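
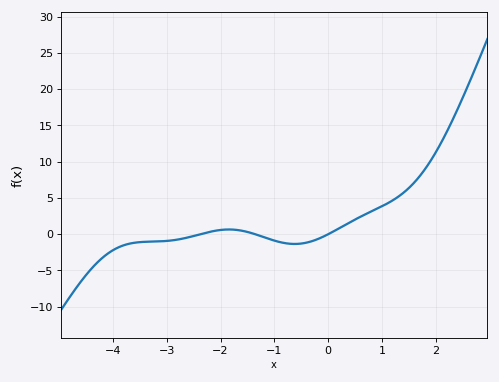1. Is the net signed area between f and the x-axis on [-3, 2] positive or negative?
positive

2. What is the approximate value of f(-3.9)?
-2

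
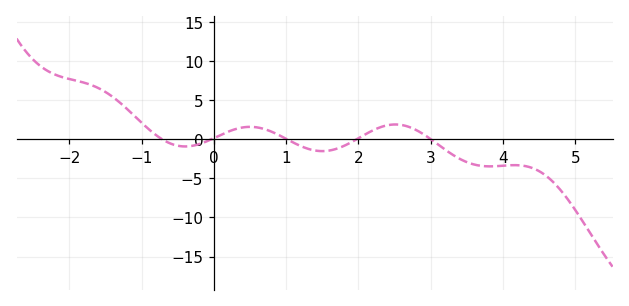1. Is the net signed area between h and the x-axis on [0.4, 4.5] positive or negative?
negative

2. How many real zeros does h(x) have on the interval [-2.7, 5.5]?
5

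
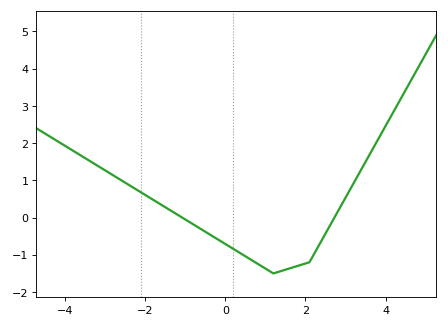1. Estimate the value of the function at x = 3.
0.5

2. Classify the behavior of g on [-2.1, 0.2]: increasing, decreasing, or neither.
decreasing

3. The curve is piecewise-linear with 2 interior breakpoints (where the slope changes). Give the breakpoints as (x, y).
(1.2, -1.5); (2.1, -1.2)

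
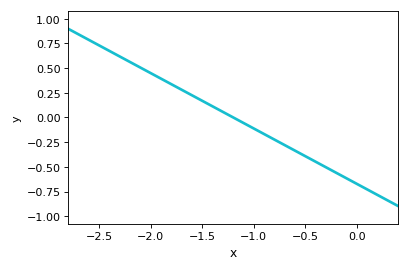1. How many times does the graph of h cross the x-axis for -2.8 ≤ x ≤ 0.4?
1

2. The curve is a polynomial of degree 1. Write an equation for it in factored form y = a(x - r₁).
y = -0.56(x + 1.2)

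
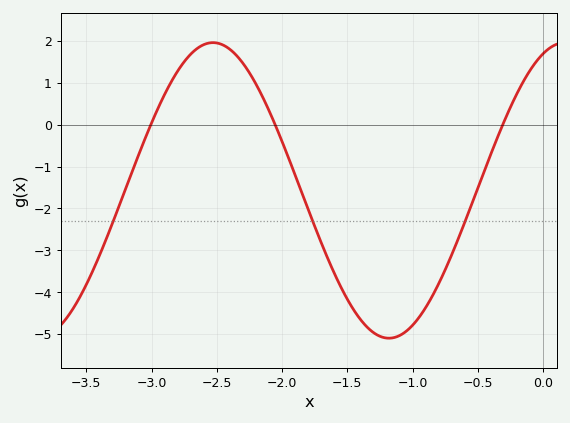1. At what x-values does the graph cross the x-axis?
-3.01, -2.05, -0.309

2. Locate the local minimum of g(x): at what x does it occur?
-1.18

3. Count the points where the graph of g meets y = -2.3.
3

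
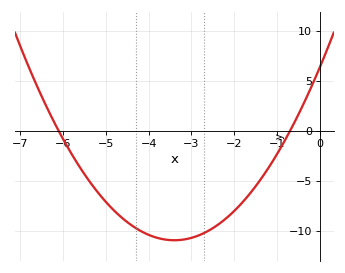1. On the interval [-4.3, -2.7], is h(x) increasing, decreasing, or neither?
neither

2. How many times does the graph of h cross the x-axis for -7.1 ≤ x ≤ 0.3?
2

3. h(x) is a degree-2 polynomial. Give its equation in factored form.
y = 1.5(x + 6.1)(x + 0.7)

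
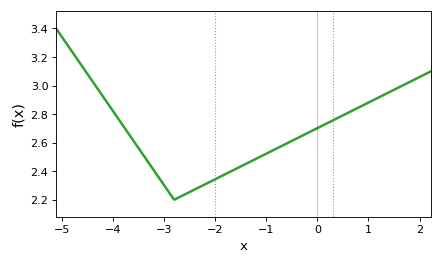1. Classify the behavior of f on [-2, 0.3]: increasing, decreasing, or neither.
increasing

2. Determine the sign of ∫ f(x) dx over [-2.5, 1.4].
positive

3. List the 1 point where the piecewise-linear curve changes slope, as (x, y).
(-2.8, 2.2)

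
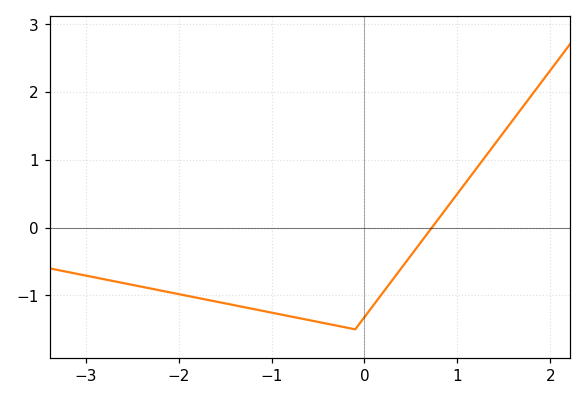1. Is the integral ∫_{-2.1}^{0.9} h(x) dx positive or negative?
negative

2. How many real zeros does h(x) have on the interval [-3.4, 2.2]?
1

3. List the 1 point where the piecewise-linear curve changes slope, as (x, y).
(-0.1, -1.5)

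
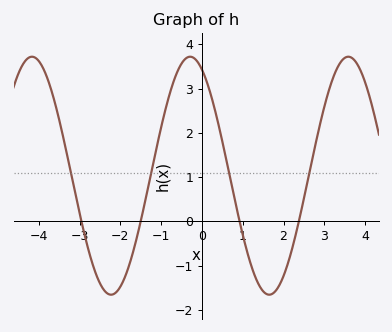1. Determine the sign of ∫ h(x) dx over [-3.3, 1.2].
positive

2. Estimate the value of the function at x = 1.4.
-1.44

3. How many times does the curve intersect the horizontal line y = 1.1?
4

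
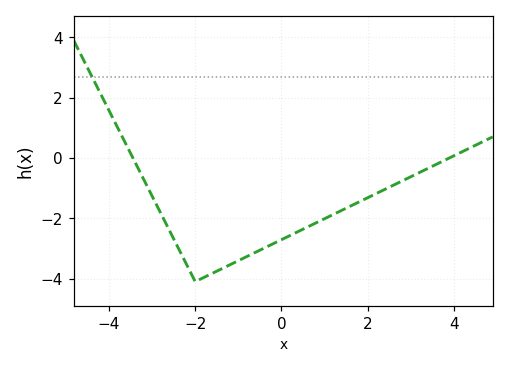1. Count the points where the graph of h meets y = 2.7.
1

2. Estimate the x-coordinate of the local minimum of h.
-2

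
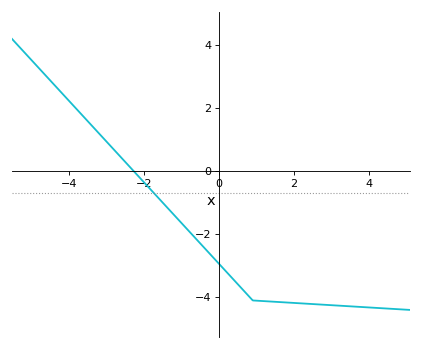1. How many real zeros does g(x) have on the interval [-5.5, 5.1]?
1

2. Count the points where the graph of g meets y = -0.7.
1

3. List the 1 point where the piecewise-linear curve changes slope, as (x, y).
(0.9, -4.1)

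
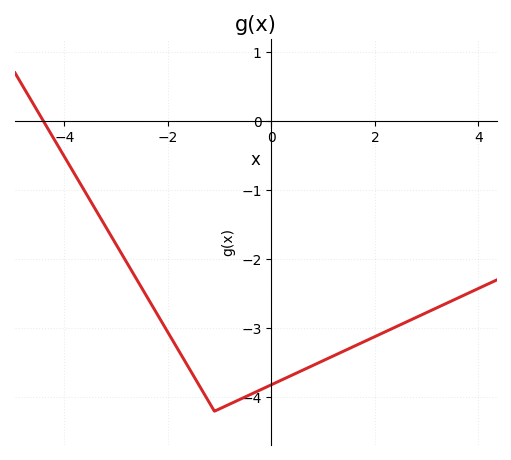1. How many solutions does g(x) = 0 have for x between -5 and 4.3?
1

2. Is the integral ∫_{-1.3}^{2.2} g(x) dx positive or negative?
negative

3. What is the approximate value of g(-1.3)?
-3.9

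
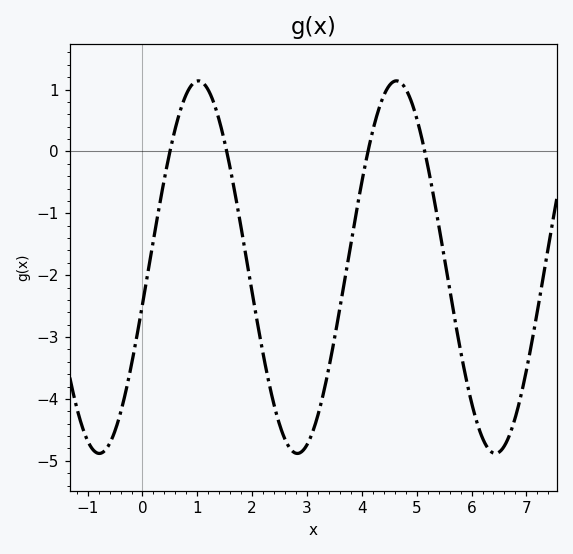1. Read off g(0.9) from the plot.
1.1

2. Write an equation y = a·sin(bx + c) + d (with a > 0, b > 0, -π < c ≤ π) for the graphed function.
y = 3.01sin(1.7x - 0.2) - 1.87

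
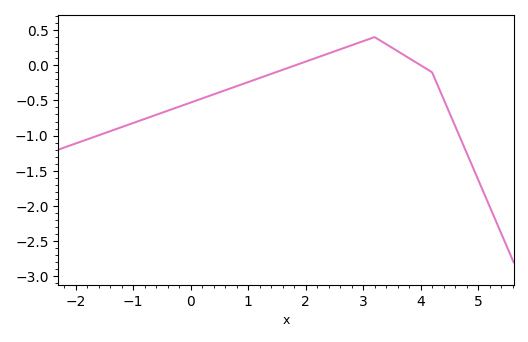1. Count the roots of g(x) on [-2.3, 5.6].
2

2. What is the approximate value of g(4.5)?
-0.671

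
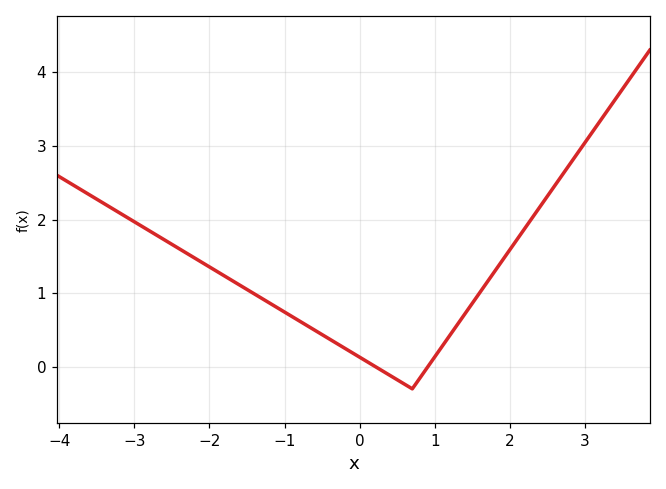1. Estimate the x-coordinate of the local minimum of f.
0.701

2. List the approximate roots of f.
0.211, 0.906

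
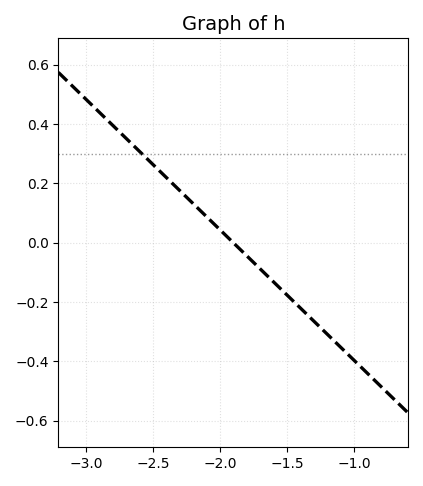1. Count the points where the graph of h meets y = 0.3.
1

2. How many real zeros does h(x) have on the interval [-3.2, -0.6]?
1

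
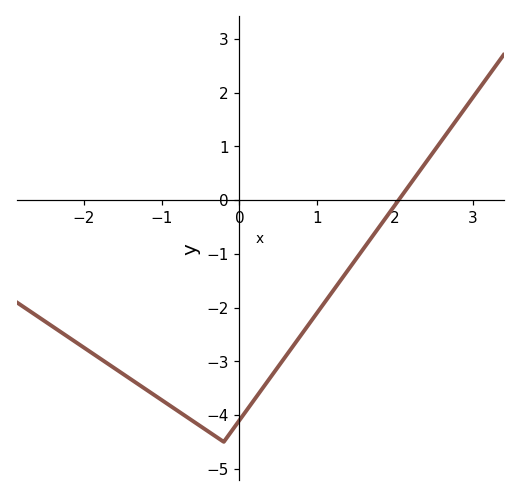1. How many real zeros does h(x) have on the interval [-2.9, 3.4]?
1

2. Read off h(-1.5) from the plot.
-3.23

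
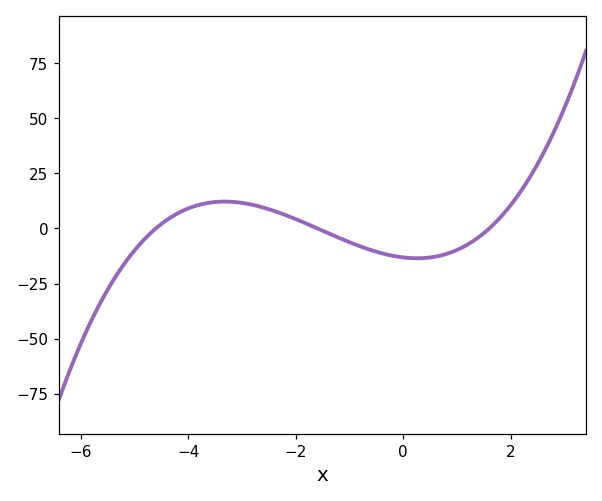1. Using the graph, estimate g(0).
-13.2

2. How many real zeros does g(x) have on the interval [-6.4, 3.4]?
3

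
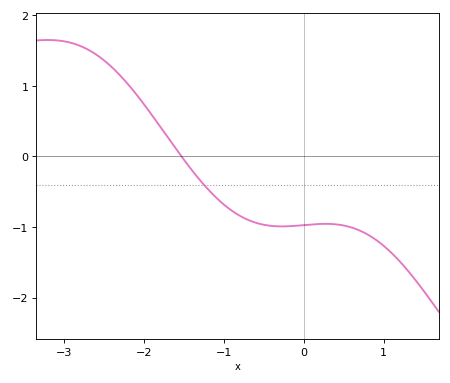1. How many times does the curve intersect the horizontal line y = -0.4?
1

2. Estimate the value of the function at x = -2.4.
1.3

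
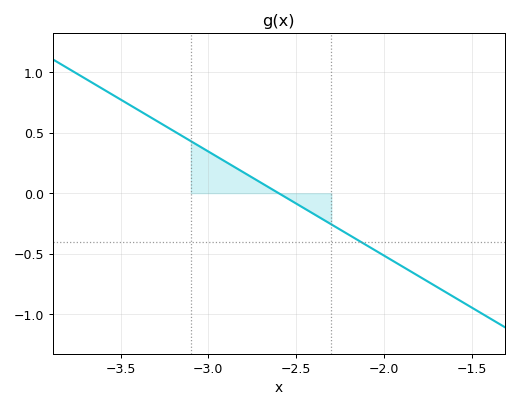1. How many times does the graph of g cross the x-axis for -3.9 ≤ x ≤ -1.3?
1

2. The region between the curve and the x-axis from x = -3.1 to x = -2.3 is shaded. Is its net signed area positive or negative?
positive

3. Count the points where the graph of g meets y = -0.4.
1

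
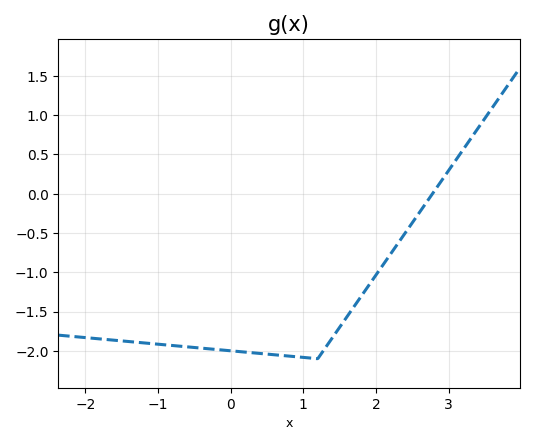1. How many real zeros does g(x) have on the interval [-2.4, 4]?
1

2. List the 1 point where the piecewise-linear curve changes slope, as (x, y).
(1.2, -2.1)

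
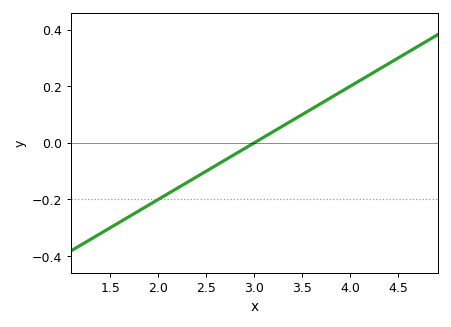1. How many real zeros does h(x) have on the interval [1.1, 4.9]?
1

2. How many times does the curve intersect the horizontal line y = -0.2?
1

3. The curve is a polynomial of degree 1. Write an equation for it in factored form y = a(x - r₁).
y = 0.2(x - 3)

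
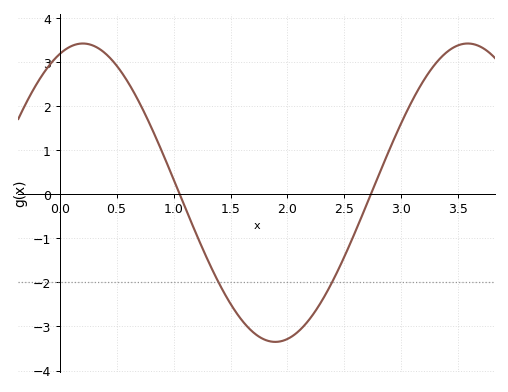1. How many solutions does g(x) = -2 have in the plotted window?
2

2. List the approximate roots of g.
1.05, 2.73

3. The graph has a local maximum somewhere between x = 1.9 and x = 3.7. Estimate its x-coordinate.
3.58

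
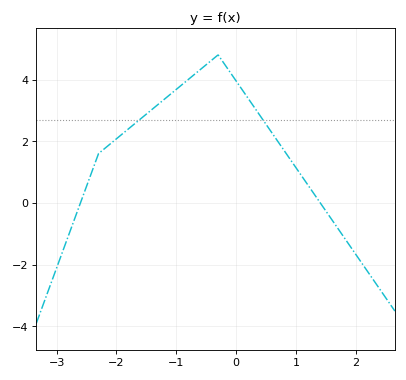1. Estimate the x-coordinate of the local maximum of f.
-0.3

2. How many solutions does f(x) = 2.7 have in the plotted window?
2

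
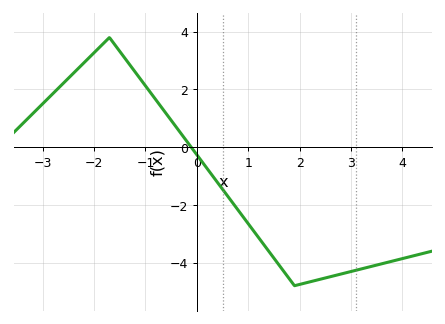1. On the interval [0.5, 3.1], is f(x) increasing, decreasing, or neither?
neither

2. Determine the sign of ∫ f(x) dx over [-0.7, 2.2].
negative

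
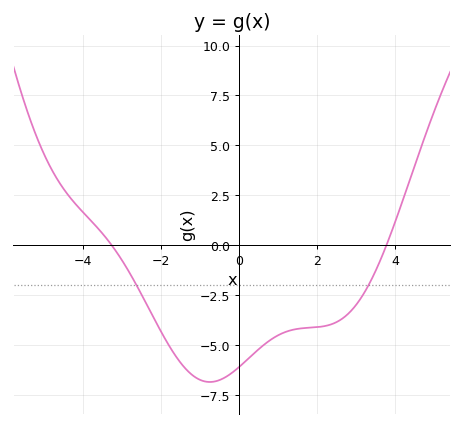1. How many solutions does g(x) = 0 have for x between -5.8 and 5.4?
2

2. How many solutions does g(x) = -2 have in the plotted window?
2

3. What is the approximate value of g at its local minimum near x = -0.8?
-6.84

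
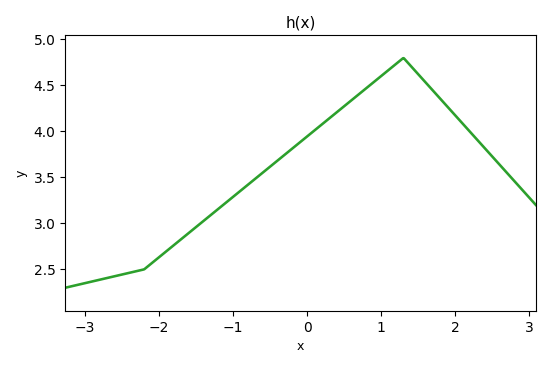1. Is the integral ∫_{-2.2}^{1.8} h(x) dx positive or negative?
positive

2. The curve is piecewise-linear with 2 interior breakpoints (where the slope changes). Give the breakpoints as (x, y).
(-2.2, 2.5); (1.3, 4.8)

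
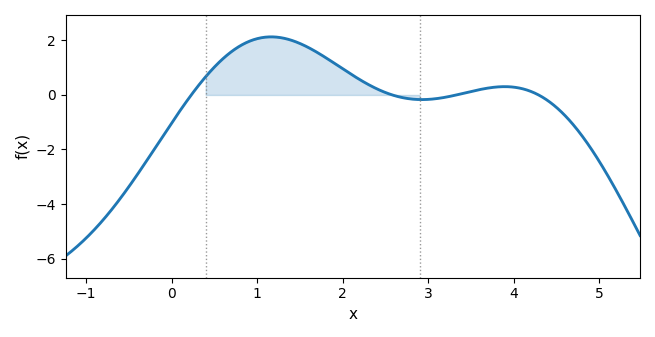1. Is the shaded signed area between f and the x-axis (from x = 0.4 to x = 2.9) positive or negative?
positive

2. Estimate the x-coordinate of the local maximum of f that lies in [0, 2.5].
1.16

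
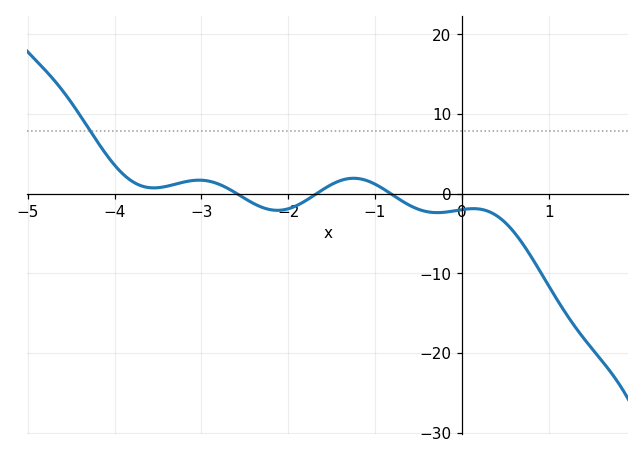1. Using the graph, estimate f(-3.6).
0.743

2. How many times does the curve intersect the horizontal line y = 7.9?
1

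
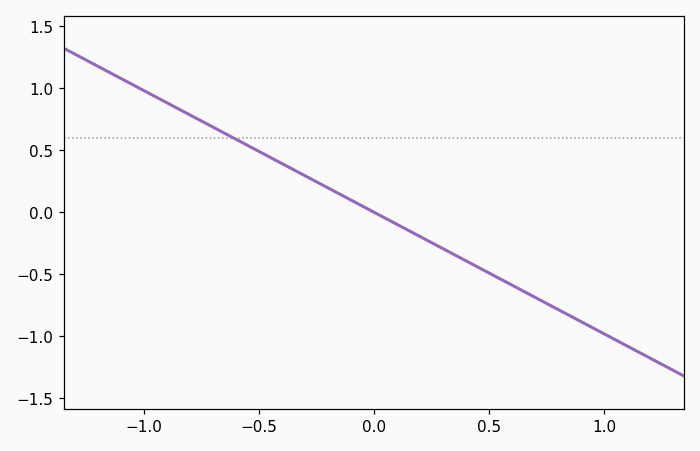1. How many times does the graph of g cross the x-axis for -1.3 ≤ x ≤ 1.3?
1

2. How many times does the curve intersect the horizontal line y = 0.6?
1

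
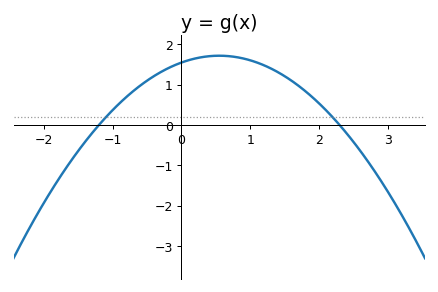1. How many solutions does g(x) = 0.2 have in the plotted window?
2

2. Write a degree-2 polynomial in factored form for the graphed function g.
y = -0.56(x + 1.2)(x - 2.3)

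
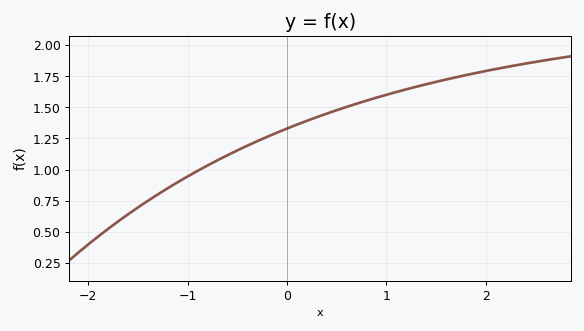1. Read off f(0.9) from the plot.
1.58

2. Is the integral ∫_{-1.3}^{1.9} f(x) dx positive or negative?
positive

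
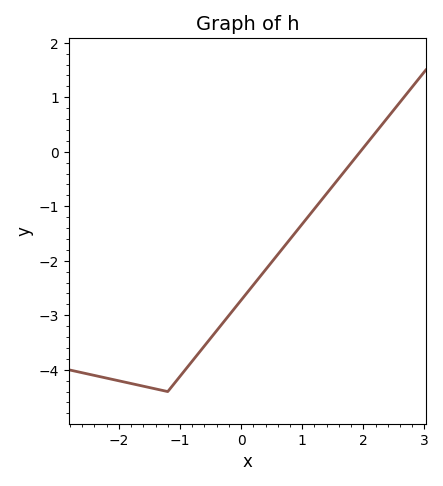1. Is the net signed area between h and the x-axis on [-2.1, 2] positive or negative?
negative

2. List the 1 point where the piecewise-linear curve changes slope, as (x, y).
(-1.2, -4.4)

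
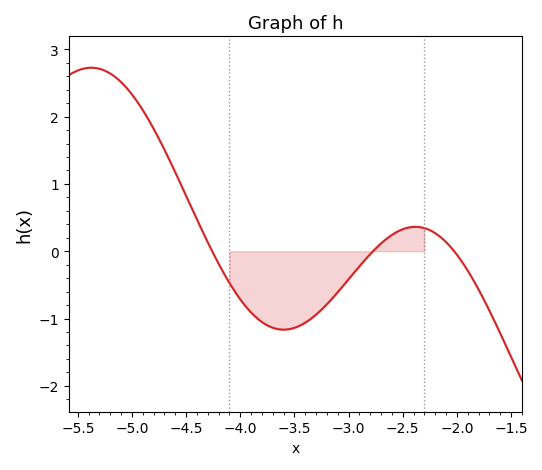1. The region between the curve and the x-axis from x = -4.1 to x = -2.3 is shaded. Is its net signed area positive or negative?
negative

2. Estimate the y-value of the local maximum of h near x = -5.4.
2.73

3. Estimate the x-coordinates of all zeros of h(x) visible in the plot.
-4.26, -2.77, -2.03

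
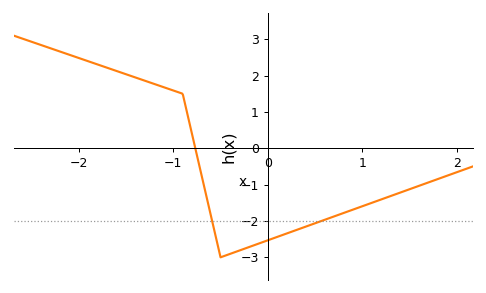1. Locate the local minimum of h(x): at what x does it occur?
-0.5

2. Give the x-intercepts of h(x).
-0.8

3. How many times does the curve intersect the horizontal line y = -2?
2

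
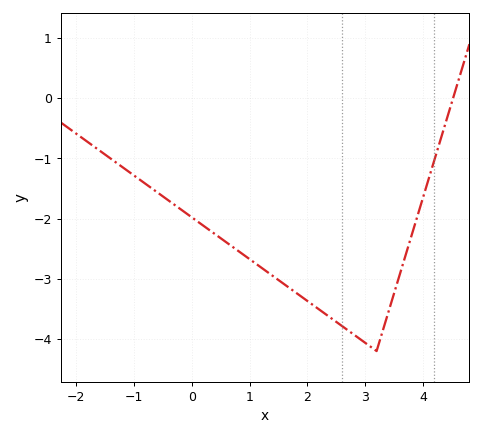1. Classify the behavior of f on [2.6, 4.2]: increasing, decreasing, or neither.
neither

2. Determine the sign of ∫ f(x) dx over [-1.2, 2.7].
negative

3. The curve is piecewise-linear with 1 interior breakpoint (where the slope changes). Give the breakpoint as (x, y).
(3.2, -4.2)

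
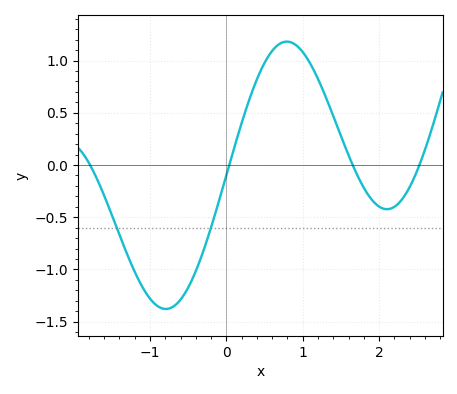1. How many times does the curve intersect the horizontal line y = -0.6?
2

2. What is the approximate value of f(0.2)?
0.4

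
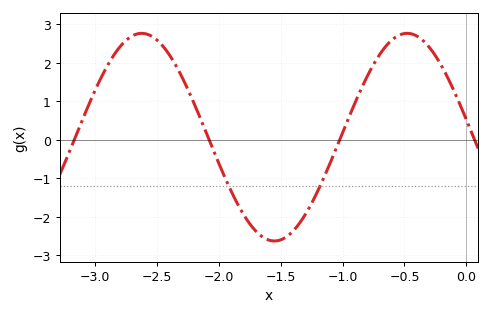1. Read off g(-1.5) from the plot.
-2.6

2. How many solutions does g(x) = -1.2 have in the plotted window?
2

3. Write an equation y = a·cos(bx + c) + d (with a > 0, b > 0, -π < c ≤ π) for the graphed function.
y = 2.7cos(2.93x + 1.4) + 0.07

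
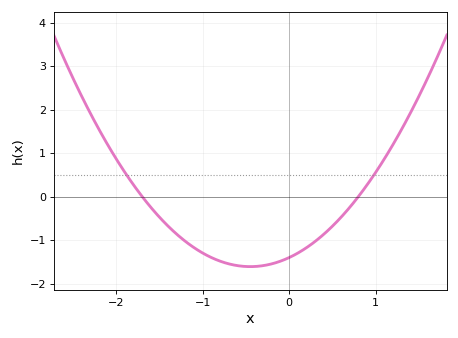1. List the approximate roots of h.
-1.7, 0.8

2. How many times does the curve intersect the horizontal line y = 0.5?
2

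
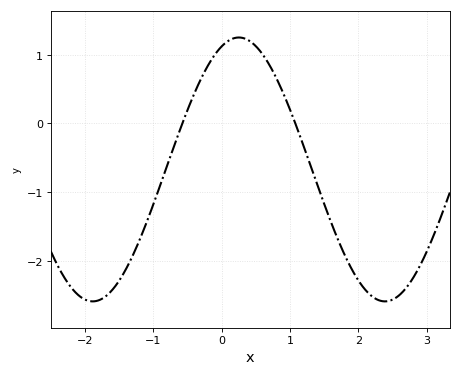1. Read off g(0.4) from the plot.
1.2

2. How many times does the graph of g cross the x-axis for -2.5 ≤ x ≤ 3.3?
2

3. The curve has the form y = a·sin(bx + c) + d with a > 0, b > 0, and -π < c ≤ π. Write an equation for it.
y = 1.92sin(1.47x + 1.2) - 0.67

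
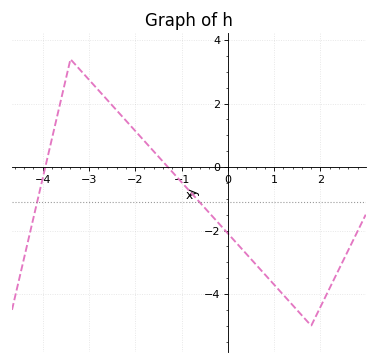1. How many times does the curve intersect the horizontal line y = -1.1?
2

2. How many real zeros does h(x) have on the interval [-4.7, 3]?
2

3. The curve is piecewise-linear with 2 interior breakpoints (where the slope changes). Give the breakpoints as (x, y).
(-3.4, 3.4); (1.8, -5)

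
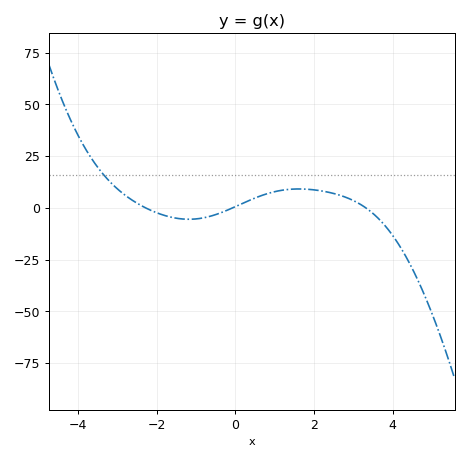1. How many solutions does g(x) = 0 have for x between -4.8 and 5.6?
3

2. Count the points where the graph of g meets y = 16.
1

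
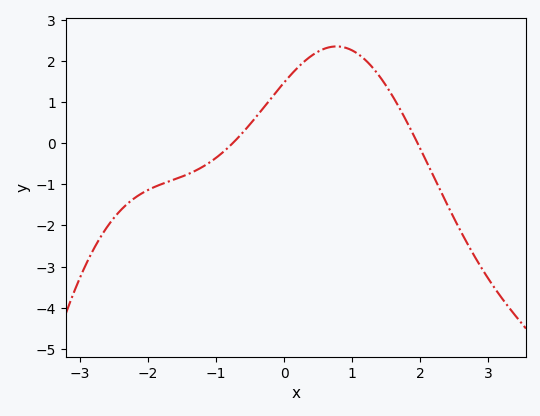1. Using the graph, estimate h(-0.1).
1.3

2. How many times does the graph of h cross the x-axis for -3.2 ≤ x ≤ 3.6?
2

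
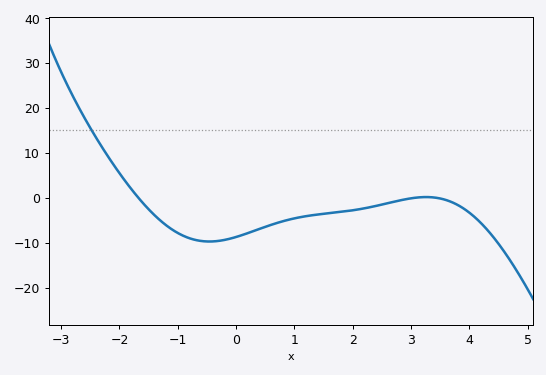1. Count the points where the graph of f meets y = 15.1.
1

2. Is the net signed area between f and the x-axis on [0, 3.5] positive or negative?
negative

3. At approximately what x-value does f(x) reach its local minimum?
-0.46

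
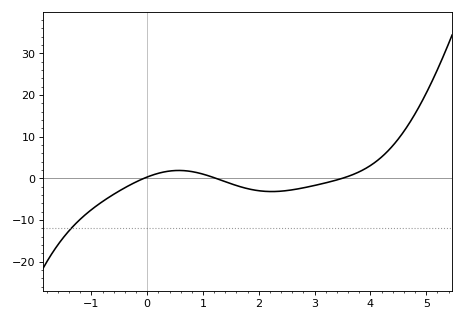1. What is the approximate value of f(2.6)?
-2.74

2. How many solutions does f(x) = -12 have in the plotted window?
1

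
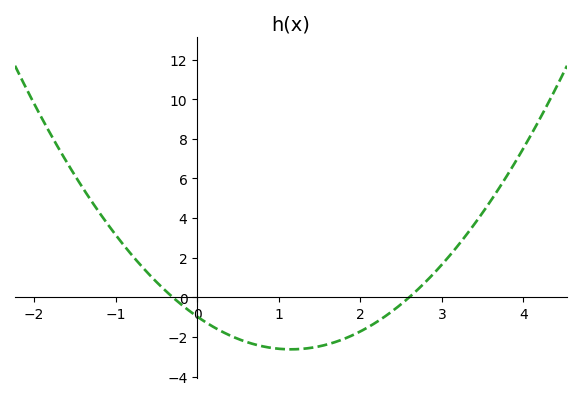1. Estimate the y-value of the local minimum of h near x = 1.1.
-2.6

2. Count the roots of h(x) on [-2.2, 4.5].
2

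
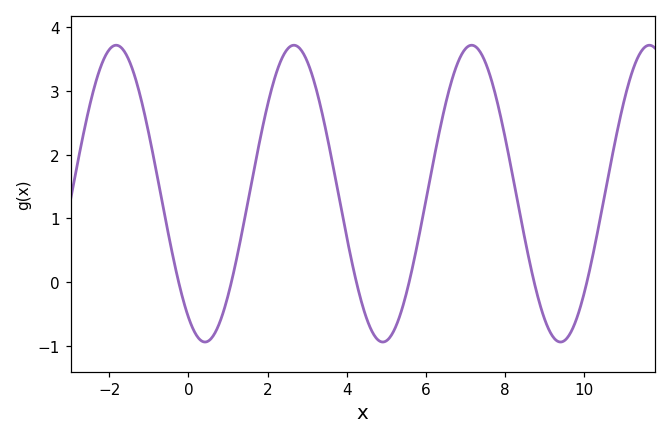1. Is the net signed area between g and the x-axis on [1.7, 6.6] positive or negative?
positive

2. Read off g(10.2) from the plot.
0.382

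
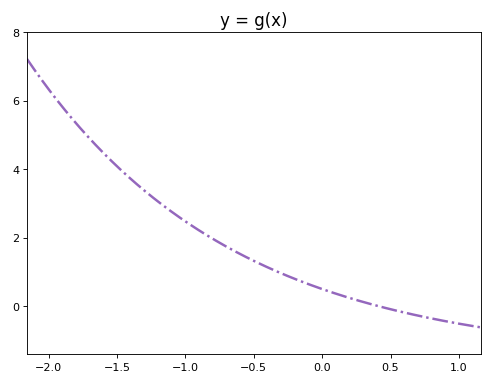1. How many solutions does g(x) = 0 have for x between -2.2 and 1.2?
1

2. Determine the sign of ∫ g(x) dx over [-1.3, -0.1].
positive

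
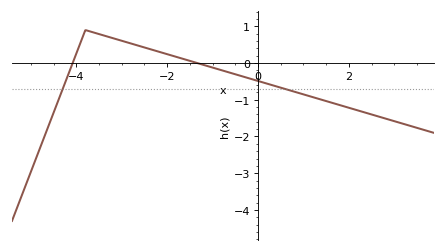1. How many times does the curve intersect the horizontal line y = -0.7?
2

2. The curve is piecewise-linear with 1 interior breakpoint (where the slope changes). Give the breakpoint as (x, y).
(-3.8, 0.9)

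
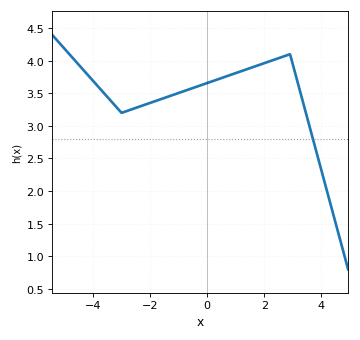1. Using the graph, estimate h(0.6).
3.75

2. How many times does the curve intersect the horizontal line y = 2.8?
1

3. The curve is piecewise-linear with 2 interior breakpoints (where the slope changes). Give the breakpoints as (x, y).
(-3, 3.2); (2.9, 4.1)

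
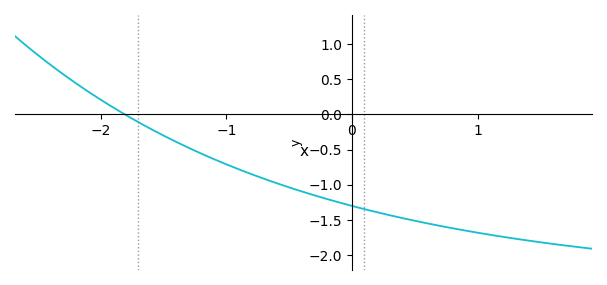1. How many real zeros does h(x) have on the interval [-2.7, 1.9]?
1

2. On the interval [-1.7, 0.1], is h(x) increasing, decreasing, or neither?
decreasing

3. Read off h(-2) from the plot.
0.2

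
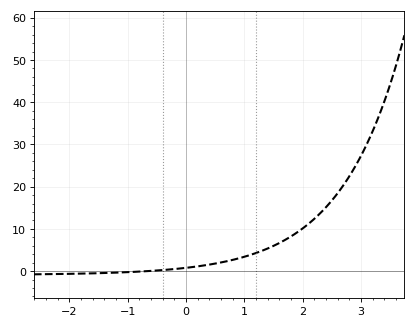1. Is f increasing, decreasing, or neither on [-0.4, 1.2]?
increasing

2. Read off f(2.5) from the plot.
17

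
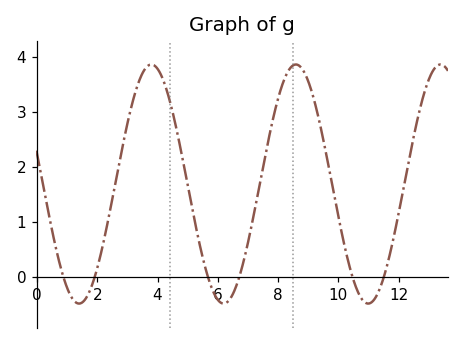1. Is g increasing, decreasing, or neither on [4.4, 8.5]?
neither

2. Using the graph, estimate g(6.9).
0.385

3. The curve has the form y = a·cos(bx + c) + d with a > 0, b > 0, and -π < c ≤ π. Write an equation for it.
y = 2.17cos(1.31x + 1.31) + 1.69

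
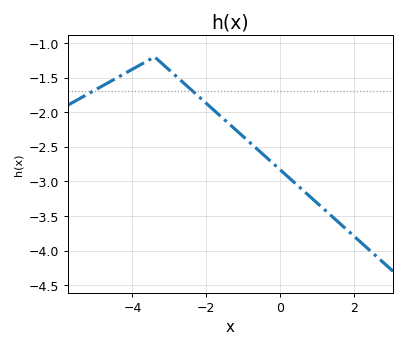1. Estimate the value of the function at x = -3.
-1.39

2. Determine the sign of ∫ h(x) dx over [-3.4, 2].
negative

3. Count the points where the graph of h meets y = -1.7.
2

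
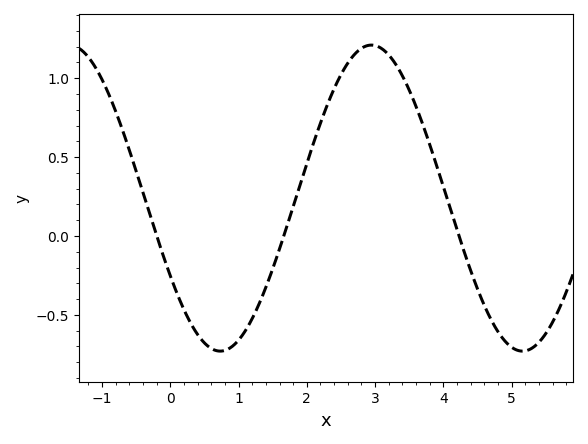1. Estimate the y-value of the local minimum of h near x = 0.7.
-0.73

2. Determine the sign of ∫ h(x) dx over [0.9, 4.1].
positive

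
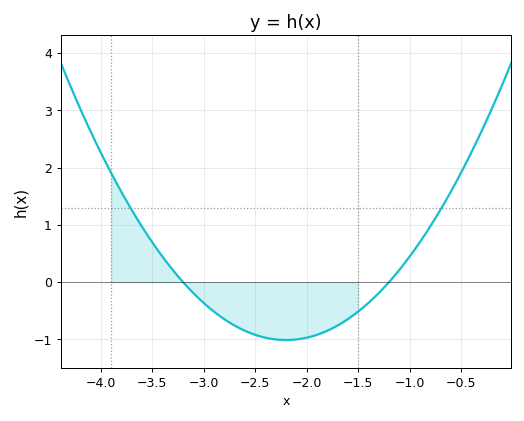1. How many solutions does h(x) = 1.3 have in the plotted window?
2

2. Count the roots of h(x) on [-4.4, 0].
2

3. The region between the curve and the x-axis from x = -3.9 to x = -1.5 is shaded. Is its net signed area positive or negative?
negative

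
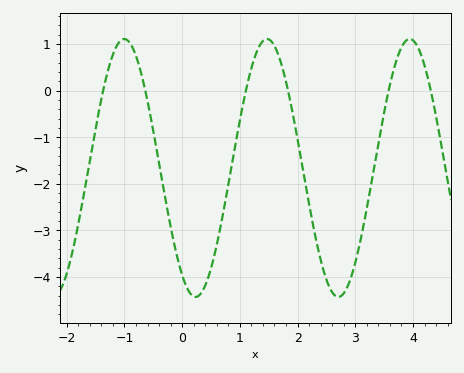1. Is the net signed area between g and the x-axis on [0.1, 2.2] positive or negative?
negative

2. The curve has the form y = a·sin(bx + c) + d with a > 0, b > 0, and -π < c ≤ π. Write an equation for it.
y = 2.77sin(2.54x - 2.16) - 1.66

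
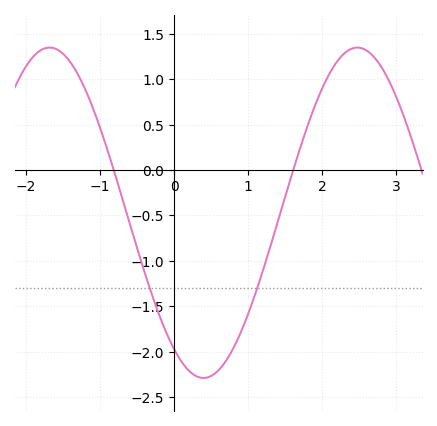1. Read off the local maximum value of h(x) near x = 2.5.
1.35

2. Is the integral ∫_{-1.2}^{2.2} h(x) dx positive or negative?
negative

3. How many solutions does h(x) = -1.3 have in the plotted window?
2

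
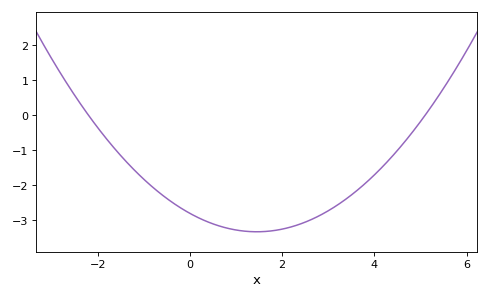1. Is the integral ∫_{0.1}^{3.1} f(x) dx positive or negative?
negative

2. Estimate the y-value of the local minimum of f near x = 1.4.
-3.33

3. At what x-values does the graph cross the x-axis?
-2.2, 5.1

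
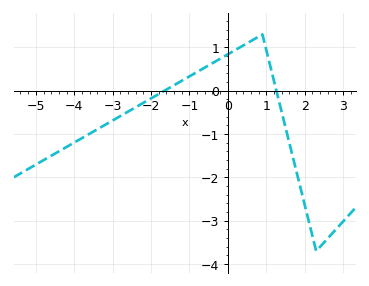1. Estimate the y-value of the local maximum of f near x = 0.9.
1.3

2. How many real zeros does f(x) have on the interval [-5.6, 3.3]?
2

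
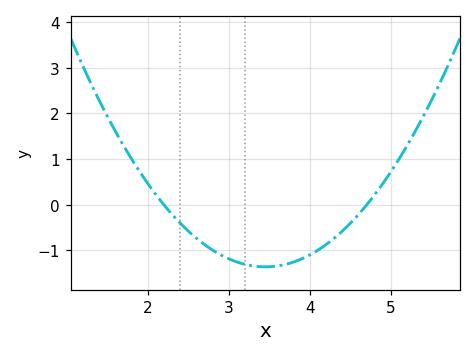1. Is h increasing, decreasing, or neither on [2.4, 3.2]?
decreasing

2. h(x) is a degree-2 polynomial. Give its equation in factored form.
y = 0.87(x - 2.2)(x - 4.7)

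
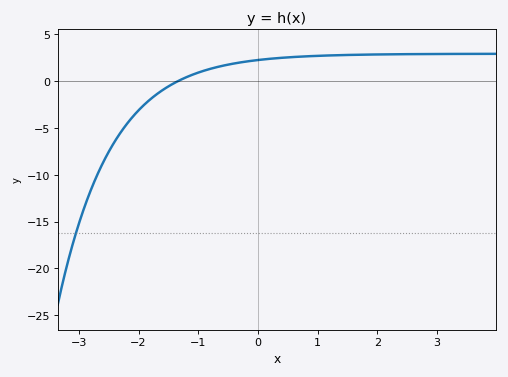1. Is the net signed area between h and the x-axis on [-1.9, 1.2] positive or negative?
positive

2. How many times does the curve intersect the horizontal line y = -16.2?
1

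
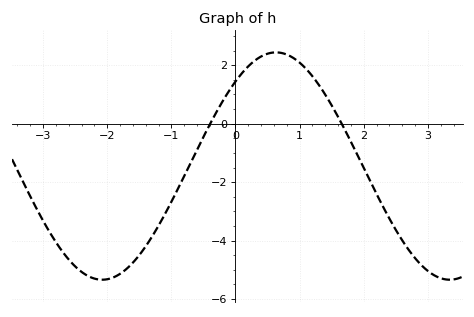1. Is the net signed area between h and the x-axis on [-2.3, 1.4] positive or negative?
negative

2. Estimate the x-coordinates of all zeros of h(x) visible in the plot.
-0.394, 1.66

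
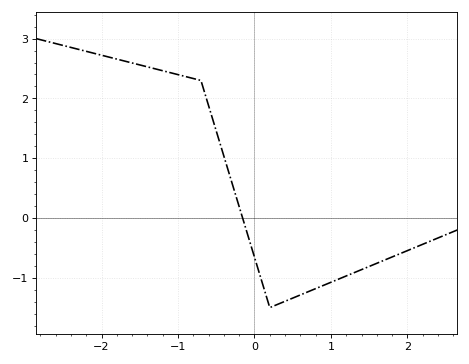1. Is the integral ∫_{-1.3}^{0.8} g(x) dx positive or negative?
positive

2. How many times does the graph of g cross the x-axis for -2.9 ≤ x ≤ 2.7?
1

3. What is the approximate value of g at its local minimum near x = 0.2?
-1.5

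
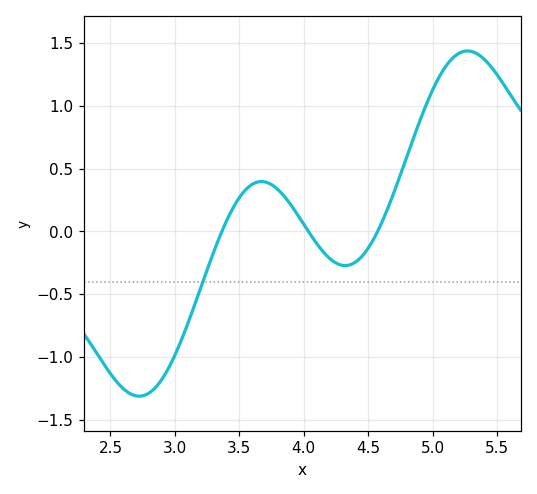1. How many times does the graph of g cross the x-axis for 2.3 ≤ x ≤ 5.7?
3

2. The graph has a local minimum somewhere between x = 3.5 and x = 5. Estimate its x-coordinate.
4.3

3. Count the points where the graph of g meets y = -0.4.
1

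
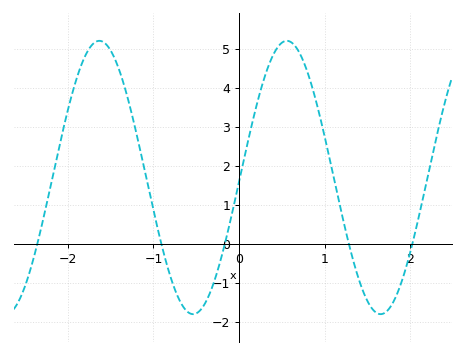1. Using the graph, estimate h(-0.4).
-1.5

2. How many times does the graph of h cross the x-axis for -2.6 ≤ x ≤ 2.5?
5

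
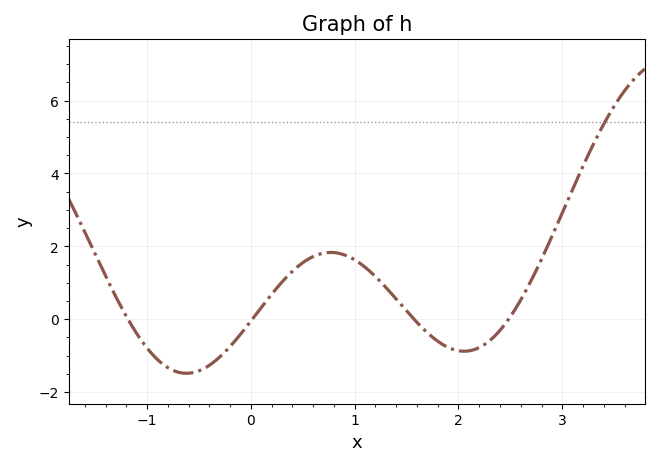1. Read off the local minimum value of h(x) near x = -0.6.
-1.4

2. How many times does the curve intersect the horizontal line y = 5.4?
1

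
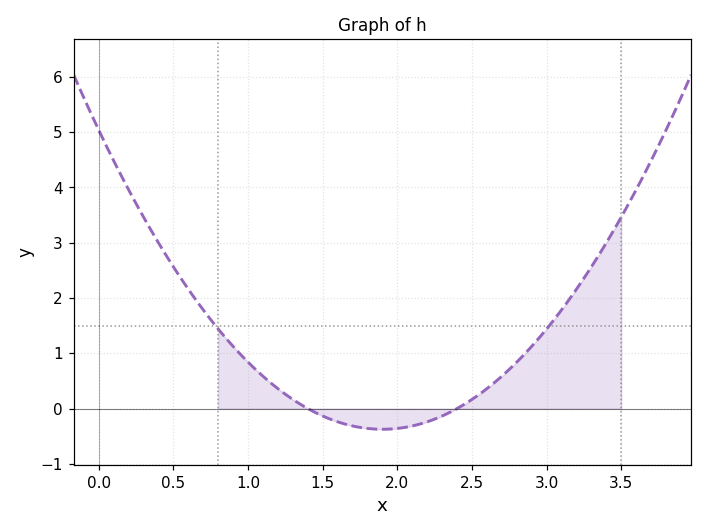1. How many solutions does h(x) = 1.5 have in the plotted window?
2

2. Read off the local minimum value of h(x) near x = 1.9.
-0.375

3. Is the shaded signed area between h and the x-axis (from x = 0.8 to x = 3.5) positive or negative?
positive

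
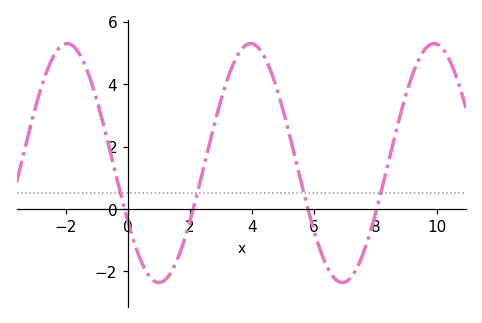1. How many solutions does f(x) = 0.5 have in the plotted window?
4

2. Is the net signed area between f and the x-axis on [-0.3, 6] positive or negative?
positive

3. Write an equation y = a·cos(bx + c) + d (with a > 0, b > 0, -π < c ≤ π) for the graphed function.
y = 3.83cos(1.06x + 2.08) + 1.47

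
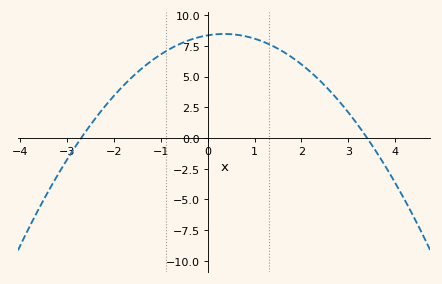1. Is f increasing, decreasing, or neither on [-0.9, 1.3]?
neither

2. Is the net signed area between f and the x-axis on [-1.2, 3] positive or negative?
positive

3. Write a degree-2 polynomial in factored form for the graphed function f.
y = -0.91(x + 2.7)(x - 3.4)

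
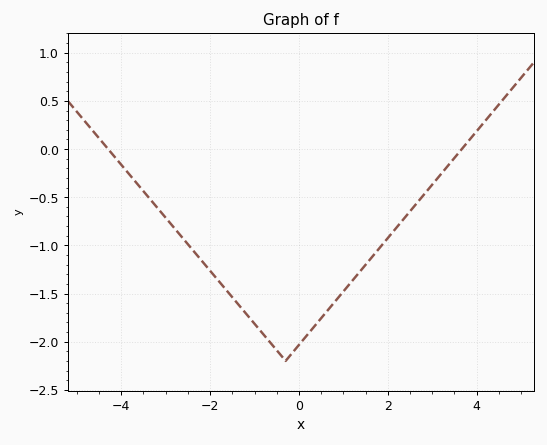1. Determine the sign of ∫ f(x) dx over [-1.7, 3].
negative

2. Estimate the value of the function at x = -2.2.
-1.15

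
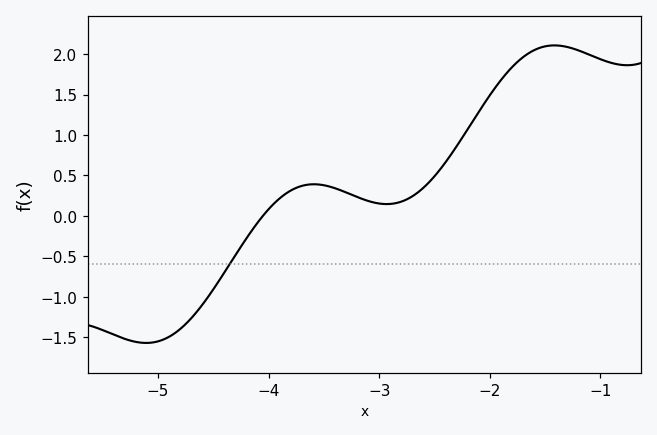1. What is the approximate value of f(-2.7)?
0.25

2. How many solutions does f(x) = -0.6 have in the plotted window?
1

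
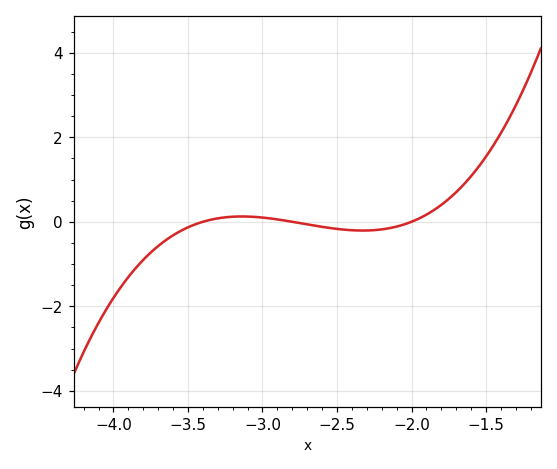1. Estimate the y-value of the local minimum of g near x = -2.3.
-0.2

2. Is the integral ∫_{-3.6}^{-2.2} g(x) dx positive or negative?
negative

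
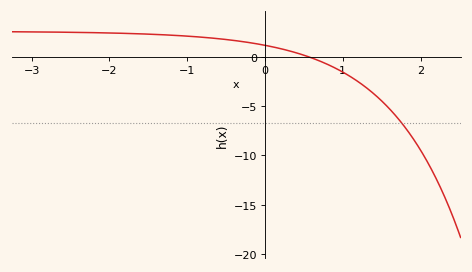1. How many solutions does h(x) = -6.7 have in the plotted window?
1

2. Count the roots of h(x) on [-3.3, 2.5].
1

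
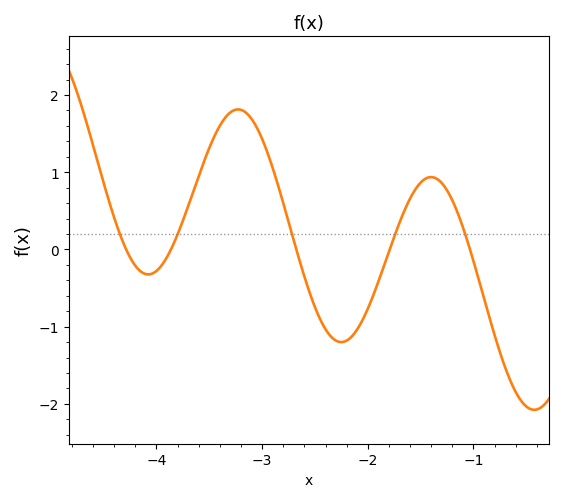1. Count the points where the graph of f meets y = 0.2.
5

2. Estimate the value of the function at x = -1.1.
0.3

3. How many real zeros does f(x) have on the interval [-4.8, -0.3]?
5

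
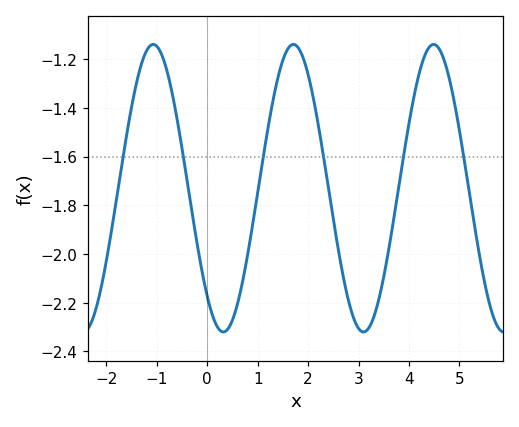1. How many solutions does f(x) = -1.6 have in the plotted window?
6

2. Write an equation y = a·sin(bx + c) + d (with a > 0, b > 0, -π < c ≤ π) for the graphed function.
y = 0.59sin(2.3x - 2.3) - 1.73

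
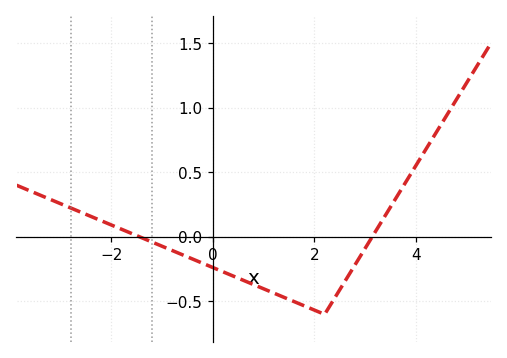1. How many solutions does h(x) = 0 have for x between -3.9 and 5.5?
2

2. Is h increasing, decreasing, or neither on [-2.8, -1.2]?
decreasing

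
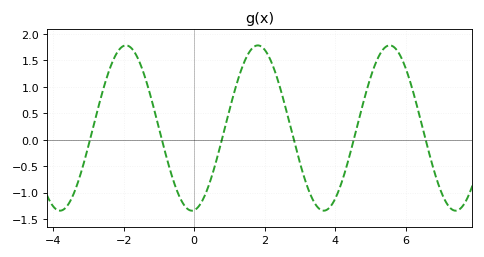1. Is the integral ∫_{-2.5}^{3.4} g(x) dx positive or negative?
positive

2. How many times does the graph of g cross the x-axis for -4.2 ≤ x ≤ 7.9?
6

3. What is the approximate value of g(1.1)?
0.8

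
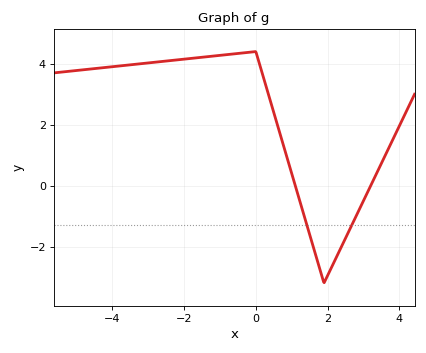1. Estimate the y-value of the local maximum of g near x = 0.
4.4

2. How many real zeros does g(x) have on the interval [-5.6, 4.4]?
2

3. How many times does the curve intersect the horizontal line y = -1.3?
2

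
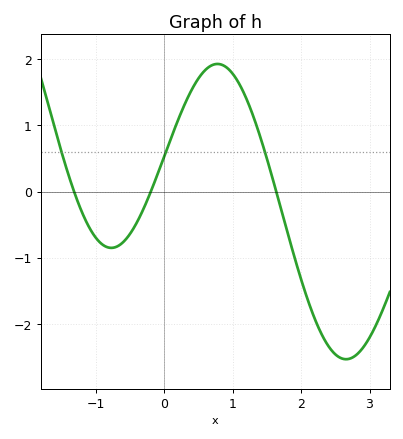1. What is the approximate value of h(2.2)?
-1.9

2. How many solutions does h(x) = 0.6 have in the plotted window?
3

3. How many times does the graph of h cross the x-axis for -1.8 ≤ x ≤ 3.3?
3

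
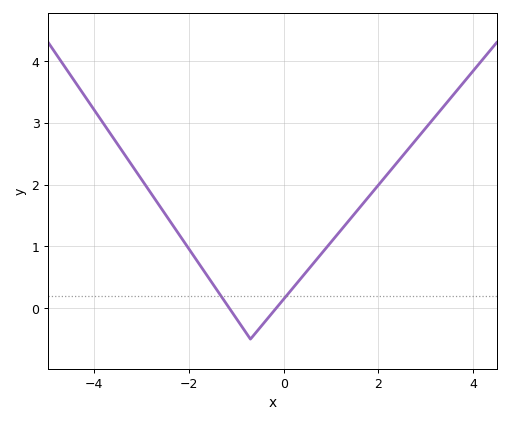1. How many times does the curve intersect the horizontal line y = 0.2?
2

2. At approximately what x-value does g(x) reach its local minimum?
-0.6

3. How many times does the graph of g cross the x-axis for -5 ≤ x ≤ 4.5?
2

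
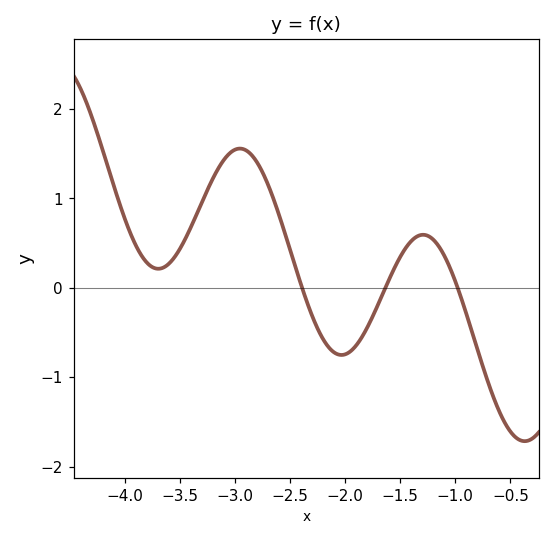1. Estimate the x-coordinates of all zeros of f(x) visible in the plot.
-2.39, -1.63, -0.979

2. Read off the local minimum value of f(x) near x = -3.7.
0.212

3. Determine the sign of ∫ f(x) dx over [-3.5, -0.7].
positive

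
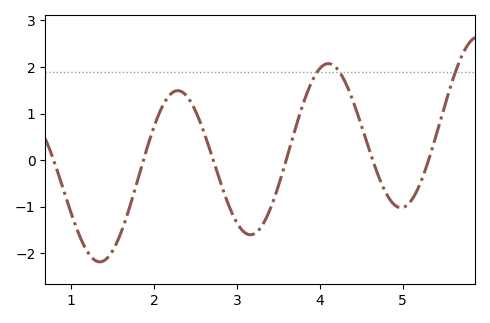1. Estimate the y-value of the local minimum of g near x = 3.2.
-1.6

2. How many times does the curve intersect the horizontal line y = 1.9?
3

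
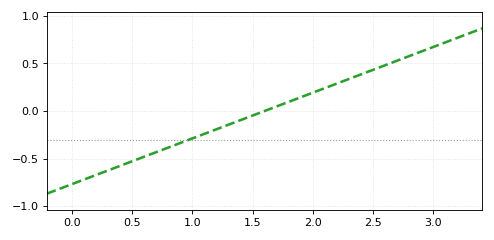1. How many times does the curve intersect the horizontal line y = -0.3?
1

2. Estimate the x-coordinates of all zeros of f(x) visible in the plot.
1.6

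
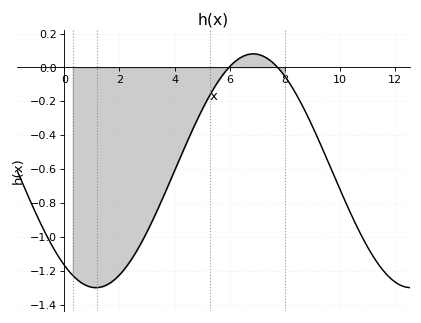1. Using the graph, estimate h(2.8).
-1.03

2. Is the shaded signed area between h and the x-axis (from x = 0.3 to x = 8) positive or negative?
negative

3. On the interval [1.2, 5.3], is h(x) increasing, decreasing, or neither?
increasing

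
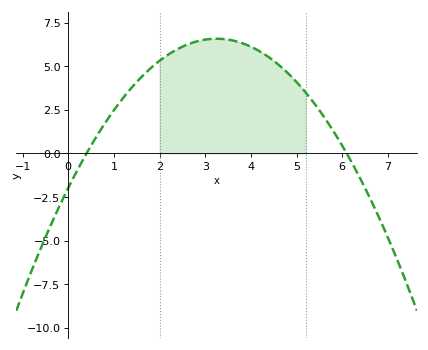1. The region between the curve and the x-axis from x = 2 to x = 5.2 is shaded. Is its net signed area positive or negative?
positive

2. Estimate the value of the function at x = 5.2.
3.4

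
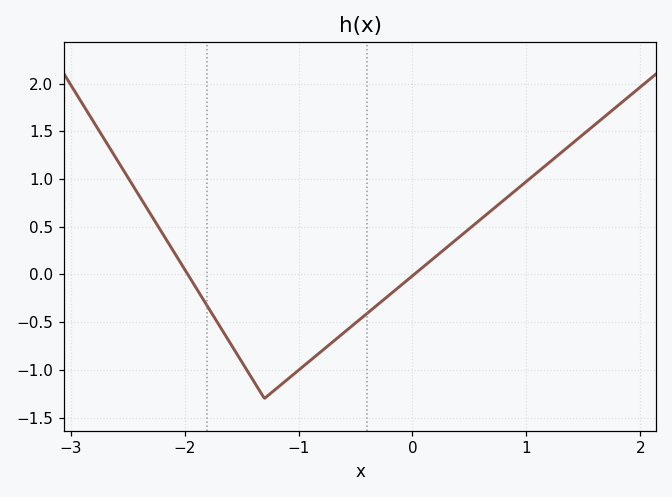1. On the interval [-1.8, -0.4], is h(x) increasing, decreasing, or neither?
neither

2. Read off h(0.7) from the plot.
0.7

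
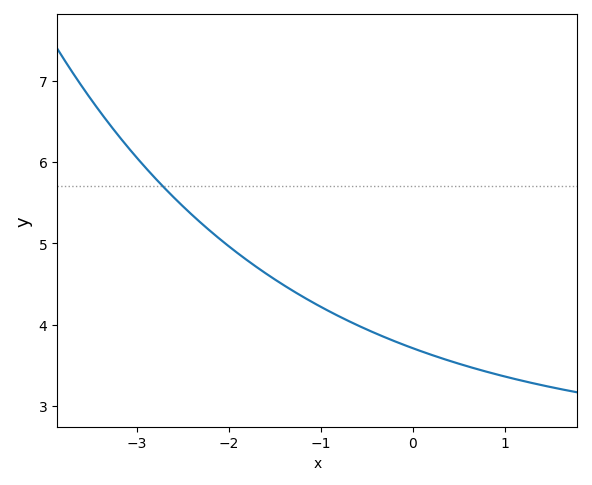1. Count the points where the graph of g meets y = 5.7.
1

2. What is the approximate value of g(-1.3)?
4.41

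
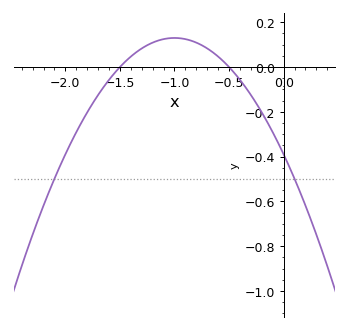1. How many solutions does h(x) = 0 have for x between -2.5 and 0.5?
2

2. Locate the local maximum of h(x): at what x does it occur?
-1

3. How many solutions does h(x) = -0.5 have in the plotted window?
2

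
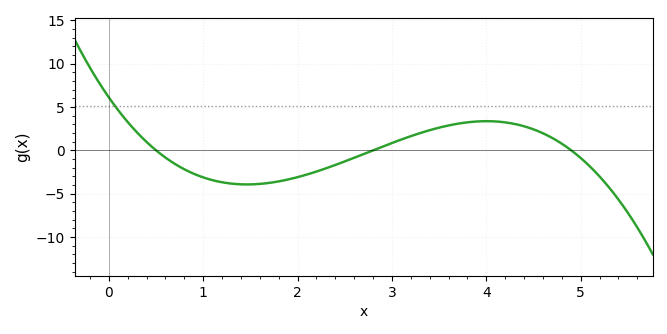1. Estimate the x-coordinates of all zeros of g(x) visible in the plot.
0.5, 2.8, 4.9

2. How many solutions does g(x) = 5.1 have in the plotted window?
1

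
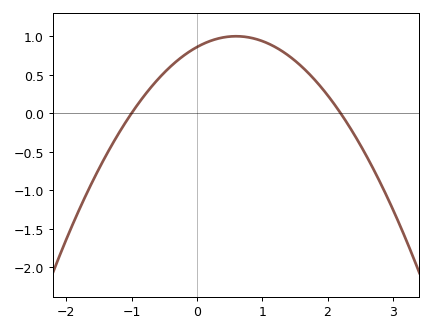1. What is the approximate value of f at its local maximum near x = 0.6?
1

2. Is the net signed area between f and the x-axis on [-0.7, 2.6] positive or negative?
positive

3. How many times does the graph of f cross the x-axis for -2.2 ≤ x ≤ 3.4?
2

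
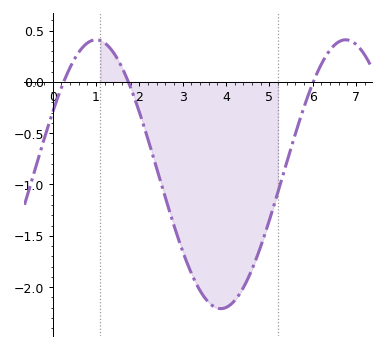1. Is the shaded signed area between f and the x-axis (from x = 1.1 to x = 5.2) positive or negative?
negative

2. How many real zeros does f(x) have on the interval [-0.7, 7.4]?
3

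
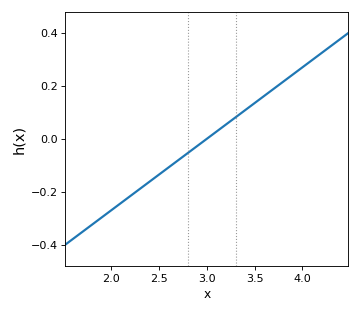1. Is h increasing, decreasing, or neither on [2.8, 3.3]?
increasing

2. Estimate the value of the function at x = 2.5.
-0.135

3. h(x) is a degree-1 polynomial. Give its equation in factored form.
y = 0.27(x - 3)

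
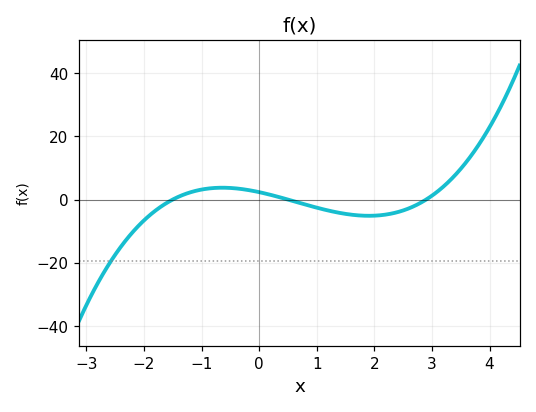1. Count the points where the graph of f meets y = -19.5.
1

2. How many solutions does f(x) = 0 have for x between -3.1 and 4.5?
3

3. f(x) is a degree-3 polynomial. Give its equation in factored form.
y = 1.08(x + 1.5)(x - 0.5)(x - 2.9)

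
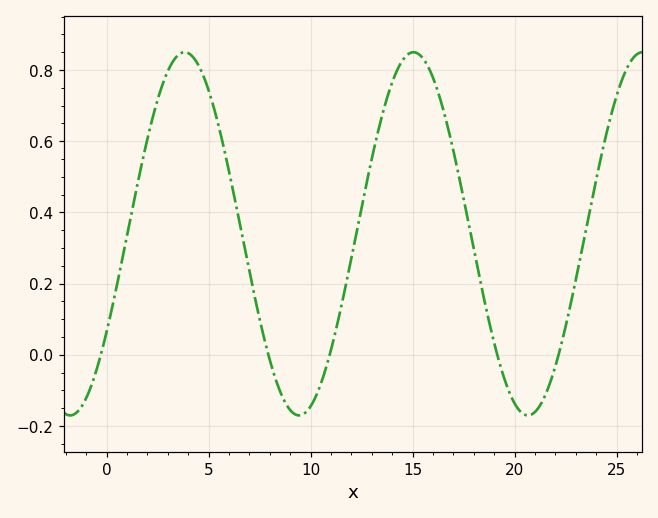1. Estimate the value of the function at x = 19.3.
-0.03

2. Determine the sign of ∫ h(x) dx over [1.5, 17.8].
positive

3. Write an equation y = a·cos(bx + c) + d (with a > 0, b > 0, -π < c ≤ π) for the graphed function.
y = 0.51cos(0.56x - 2.14) + 0.34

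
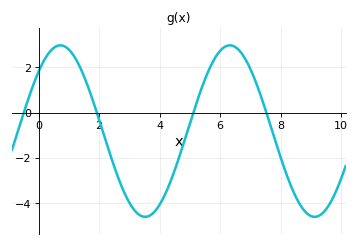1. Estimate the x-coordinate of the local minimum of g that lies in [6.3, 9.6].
9.2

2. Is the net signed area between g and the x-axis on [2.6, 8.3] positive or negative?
negative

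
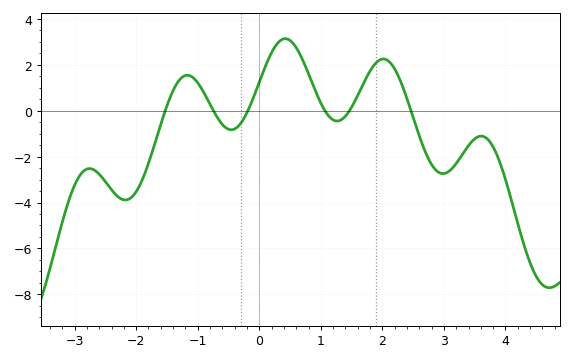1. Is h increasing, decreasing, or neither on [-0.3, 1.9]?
neither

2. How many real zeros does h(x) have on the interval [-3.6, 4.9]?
6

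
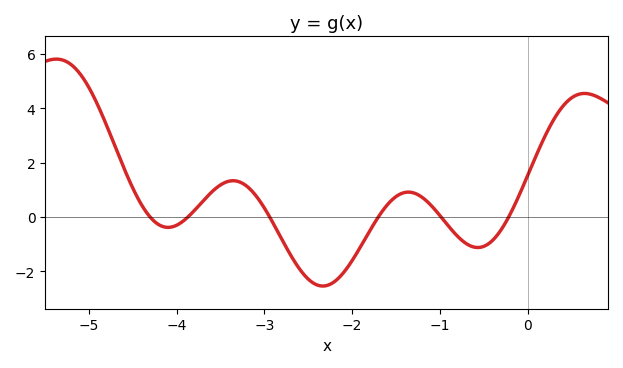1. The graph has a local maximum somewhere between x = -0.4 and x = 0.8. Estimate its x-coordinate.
0.7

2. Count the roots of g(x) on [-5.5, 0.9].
6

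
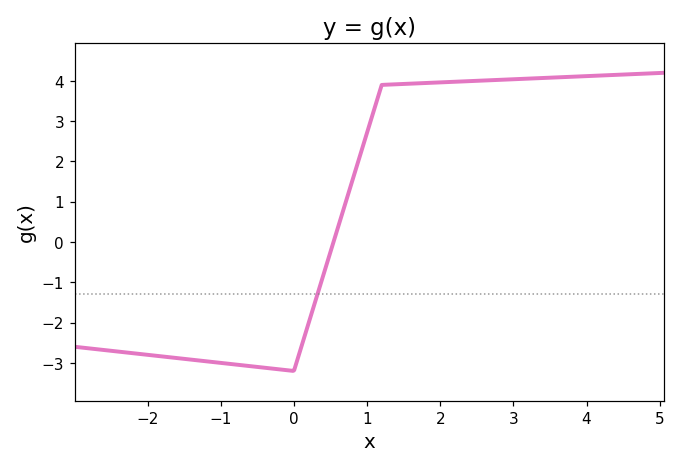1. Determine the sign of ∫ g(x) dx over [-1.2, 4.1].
positive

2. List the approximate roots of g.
0.6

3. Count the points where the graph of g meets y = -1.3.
1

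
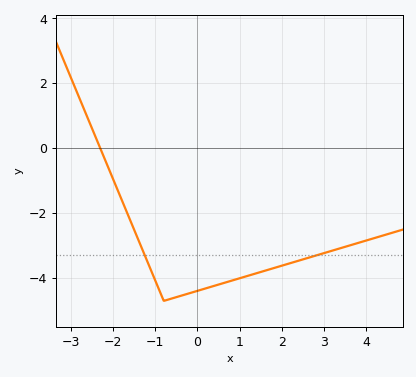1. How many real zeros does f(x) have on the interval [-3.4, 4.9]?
1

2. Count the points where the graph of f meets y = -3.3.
2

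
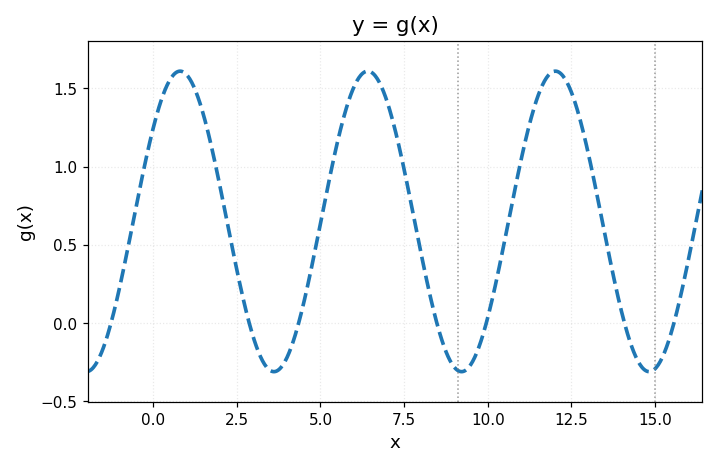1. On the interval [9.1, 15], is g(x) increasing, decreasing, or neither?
neither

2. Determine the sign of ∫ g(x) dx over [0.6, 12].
positive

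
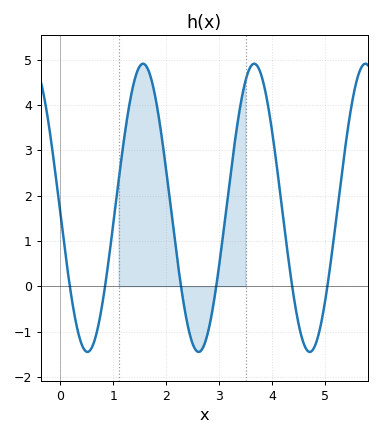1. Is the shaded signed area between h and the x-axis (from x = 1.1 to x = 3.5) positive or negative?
positive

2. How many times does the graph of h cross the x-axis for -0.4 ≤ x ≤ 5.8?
6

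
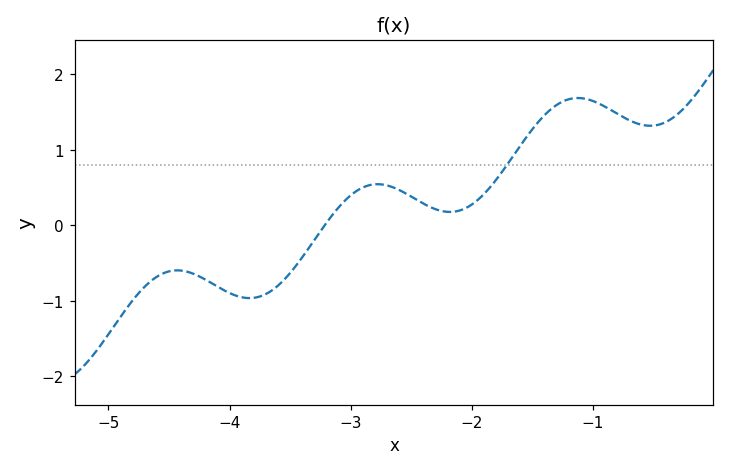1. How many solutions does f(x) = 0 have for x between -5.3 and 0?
1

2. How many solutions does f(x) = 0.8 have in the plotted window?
1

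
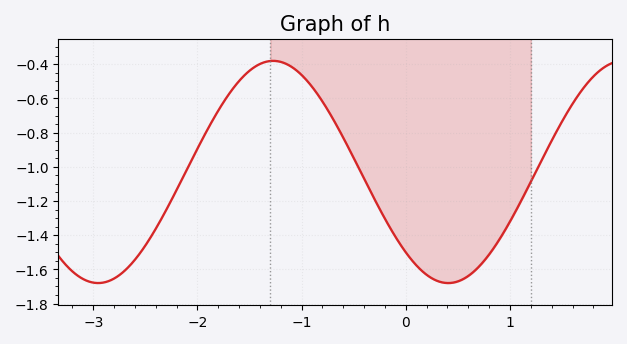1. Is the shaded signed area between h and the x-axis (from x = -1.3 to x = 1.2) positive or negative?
negative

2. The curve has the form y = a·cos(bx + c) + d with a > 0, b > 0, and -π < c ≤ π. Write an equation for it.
y = 0.65cos(1.87x + 2.38) - 1.03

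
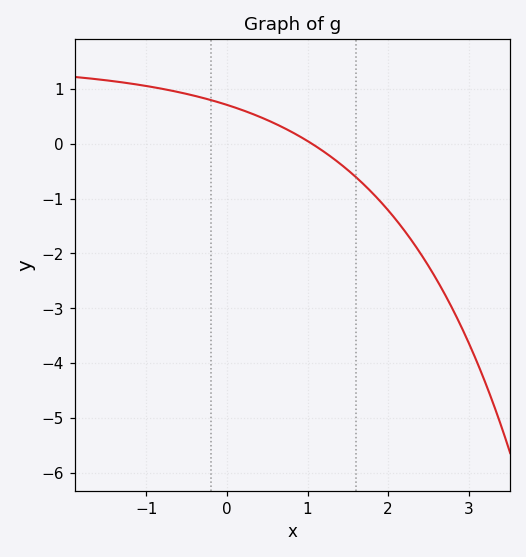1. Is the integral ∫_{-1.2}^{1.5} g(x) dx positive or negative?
positive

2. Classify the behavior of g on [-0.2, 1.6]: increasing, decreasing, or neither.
decreasing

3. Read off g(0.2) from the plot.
0.6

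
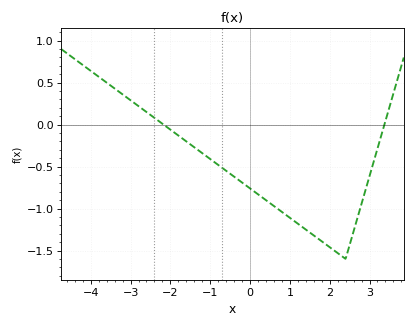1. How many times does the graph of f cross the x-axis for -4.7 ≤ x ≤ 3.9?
2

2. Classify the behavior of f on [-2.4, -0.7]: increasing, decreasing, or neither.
decreasing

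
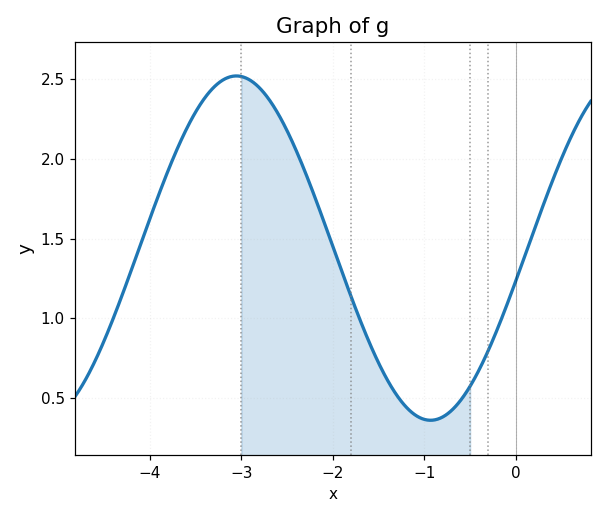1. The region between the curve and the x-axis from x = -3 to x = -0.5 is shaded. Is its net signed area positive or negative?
positive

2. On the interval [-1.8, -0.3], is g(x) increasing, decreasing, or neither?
neither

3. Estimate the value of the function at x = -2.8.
2.45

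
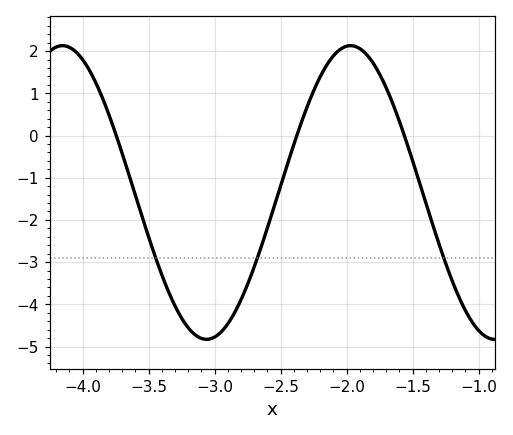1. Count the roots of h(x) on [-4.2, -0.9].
3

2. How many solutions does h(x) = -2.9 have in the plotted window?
3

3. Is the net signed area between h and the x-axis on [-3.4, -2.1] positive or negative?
negative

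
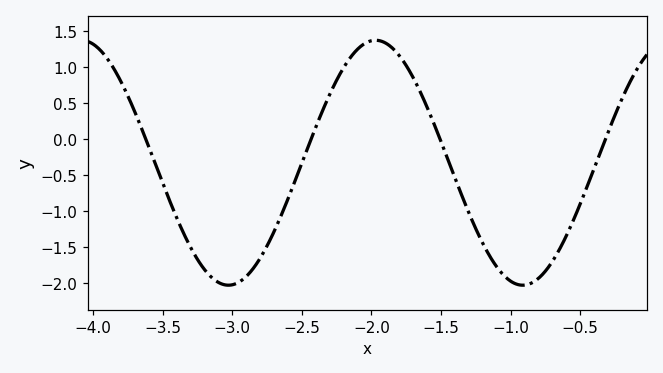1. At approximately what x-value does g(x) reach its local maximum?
-1.97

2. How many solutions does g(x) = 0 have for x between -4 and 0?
4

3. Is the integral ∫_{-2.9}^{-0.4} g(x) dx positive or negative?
negative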